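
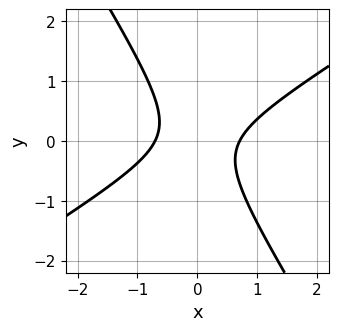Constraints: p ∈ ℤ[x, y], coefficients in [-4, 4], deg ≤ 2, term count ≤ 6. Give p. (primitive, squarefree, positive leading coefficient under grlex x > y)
1. Degree: no degree-1 curve has this shape, so deg p = 2.
2. Reading off the gridlines: it misses every integer gridline on the y-axis.
3. These observations pin down the coefficients.

2*x^2 - 2*x*y - 2*y^2 - 1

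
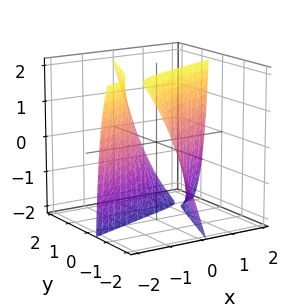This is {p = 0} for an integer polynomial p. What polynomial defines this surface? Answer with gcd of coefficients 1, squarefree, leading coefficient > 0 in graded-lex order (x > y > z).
x^2 - 3*x*y + y^2 - y*z - 1

(a) The picture has 2 separate pieces. They look like related sheets of one shape, so recover p as a whole.
(b) The degree is 2 — the shape is more complex than any degree-1 surface.
(c) Checking where it meets the axes: no z-intercept at any integer in the box; among the integer gridlines, it crosses the x-axis at x ∈ {-1, 1}; the y-axis gridline crossings are at y ∈ {-1, 1}.
(d) Putting this together gives p.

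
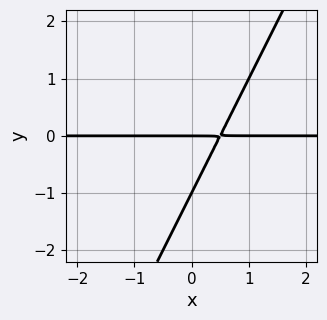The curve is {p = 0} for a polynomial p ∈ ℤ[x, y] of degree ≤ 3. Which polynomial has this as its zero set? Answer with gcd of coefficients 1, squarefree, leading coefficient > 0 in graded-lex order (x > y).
2*x*y - y^2 - y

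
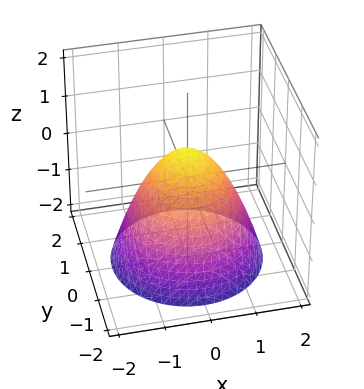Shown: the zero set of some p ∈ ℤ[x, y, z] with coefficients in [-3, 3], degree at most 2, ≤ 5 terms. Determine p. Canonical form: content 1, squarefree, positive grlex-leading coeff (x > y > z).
deg p = 2. No degree-1 surface has this shape.
By symmetry, the z-axis is an axis of rotation, so x and y enter only as x² + y².
Against the integer gridlines: a circular section at z = 0 has radius between 0 and 1.
Together with the visible shape, these determine p as stated.

3*x^2 + 3*y^2 + 3*z - 2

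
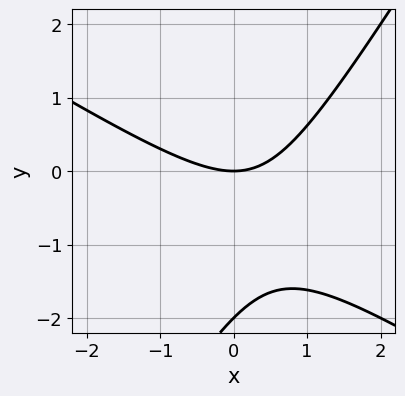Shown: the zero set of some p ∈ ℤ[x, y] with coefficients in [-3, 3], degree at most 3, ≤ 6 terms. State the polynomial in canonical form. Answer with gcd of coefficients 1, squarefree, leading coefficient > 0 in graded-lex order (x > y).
x^2 + x*y - y^2 - 2*y

1. The degree is 2 — no degree-1 curve has this shape.
2. From the axis intercepts and sections: among the integer gridlines, it crosses the y-axis at y ∈ {-2, 0}; it crosses the x-axis at the gridline x = 0.
3. The integer polynomial consistent with all of this is the stated p.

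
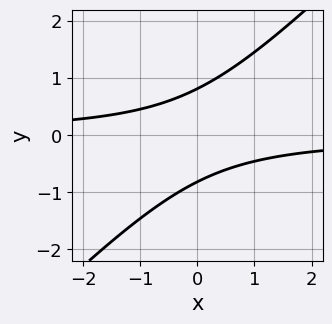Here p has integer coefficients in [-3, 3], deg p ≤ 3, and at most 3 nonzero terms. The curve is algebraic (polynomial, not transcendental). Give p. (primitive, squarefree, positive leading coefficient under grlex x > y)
First, deg p = 2. The shape is more complex than any degree-1 curve.
Then, against the integer gridlines: the curve avoids every integer x-axis point in the box.
Finally, the integer polynomial consistent with all of this is the stated p.

3*x*y - 3*y^2 + 2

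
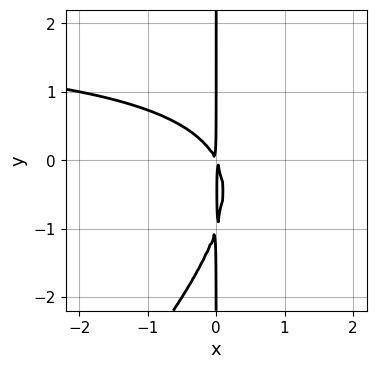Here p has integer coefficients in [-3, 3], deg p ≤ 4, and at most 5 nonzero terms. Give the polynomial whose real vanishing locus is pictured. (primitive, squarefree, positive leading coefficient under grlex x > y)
x^2*y - x*y^2 - 2*x^2 - x*y

(a) The degree is 3 — a generic line meets the curve in up to 3 points.
(b) Checking where it meets the axes: the visible y-axis segment lies entirely on the curve.
(c) Matching integer coefficients to the picture gives p.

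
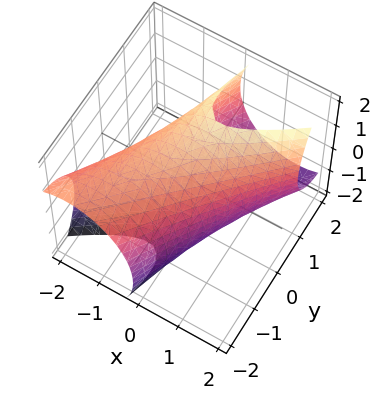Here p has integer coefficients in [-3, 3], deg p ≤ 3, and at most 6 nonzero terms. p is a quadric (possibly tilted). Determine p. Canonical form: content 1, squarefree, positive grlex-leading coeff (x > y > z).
2*x^2 - 3*x*y + y^2 - y*z + z^2 - 3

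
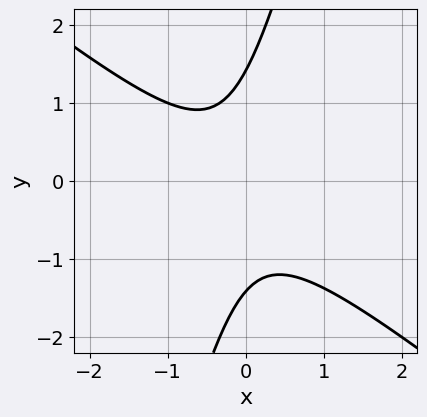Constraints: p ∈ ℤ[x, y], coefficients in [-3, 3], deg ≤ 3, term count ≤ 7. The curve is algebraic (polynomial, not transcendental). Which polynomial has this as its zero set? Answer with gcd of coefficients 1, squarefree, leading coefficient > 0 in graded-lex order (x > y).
Degree: the shape is more complex than any degree-1 curve, so deg p = 2.
Against the integer gridlines: the curve avoids every integer x-axis point in the box.
Putting this together gives p.

3*x^2 + 3*x*y - y^2 + x + 2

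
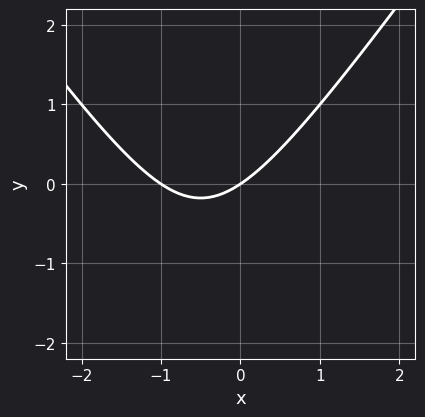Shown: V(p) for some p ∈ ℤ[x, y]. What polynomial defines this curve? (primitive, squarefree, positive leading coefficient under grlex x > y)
deg p = 2. The shape is more complex than any degree-1 curve.
From the visible intercepts: the x-axis gridline crossings are at x ∈ {-1, 0}; it crosses the y-axis at the gridline y = 0.
The integer polynomial consistent with all of this is the stated p.

2*x^2 - y^2 + 2*x - 3*y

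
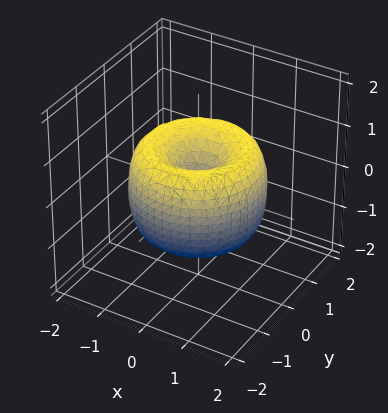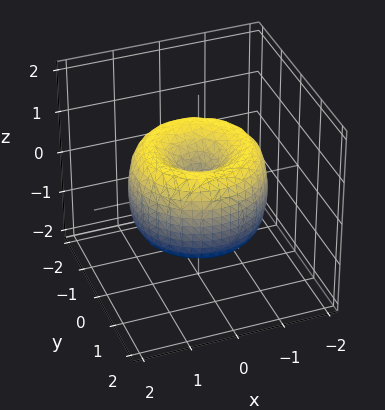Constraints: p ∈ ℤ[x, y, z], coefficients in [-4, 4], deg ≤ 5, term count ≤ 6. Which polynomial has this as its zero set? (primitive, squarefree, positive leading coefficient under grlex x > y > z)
1. The degree is 4 — the shape is more complex than any degree-3 surface.
2. Symmetries: every cross-section ⟂ z is a circle, so x, y appear only via x² + y².
3. From the visible intercepts: it crosses the z-axis at the gridline z = 0; it crosses the y-axis at the gridline y = 0.
4. Assembling these constraints gives the stated polynomial.

x^4 + 2*x^2*y^2 + y^4 - 2*x^2 - 2*y^2 + z^2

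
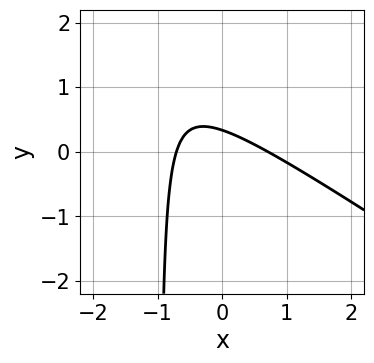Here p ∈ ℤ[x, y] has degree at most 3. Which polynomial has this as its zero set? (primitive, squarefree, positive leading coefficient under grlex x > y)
First, degree: no degree-1 curve has this shape, so deg p = 2.
Finally, the integer polynomial consistent with all of this is the stated p.

2*x^2 + 3*x*y + 3*y - 1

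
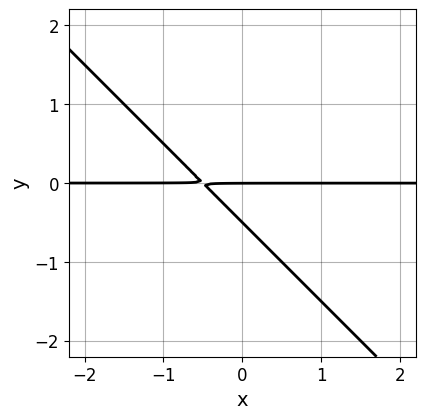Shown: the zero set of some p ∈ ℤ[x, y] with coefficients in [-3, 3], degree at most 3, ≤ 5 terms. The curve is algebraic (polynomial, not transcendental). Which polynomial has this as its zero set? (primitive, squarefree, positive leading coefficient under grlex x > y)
deg p = 2. The shape is more complex than any degree-1 curve.
Reading off the gridlines: it crosses the y-axis at the gridline y = 0; the visible x-axis segment lies entirely on the curve.
Putting this together gives p.

2*x*y + 2*y^2 + y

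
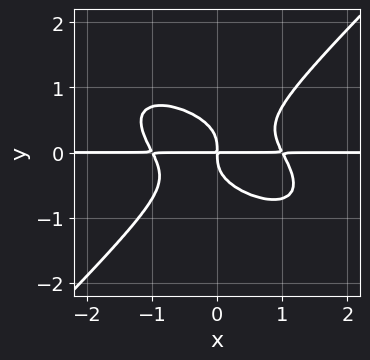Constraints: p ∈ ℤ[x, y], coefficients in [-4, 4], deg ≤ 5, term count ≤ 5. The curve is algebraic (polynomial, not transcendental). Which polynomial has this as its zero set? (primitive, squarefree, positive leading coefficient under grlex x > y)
x^3*y + x^2*y^2 - 2*y^4 - x*y

1. The degree is 4 — a generic line meets the curve in up to 4 points.
2. From the axis intercepts and sections: every point of the x-axis in the box is on the curve.
3. Assembling these constraints gives the stated polynomial.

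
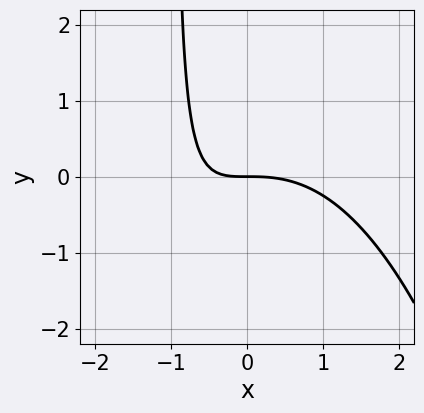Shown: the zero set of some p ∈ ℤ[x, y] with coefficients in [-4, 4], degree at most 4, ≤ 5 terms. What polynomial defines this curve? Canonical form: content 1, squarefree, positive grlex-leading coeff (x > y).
First, deg p = 3.
Then, against the integer gridlines: one x-axis crossing is at x = 0; it meets the y-axis at y = 0 (among the integer gridlines).
Finally, together with the visible shape, these determine p as stated.

x^3 + 2*x*y + 2*y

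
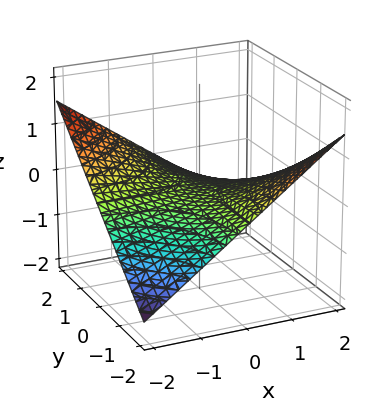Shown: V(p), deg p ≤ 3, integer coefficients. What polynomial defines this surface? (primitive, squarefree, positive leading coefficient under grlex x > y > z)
x*y + 3*z

(a) deg p = 2. A hyperbolic paraboloid; a quadric.
(b) Against the integer gridlines: every point of the y-axis in the box is on the surface; every point of the x-axis in the box is on the surface.
(c) Fitting integer coefficients to these (and the overall shape) gives p.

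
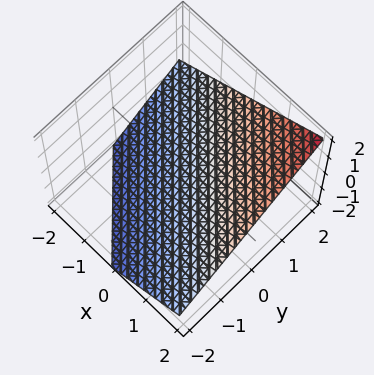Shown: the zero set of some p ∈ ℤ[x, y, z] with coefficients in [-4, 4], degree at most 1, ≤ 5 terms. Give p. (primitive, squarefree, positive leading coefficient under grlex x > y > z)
2*x + 2*y - 3*z - 2

First, the degree is 1 — the surface is flat (a plane).
Next, from the visible intercepts: one x-axis crossing is at x = 1; it crosses the y-axis at the gridline y = 1.
Finally, the integer polynomial consistent with all of this is the stated p.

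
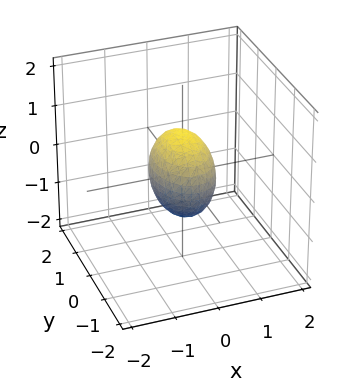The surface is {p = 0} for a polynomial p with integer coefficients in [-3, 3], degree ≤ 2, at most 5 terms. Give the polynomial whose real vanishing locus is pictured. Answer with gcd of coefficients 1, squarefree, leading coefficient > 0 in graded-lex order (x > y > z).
2*x^2 + y^2 + z^2 - 1

First, the degree is 2 — a closed, bounded, convex surface; a quadric.
Then, symmetries: mirror symmetry z ↦ −z ⇒ only even powers of z; the x ↦ −x reflection is a symmetry, so x appears only in even powers; mirror symmetry y ↦ −y ⇒ only even powers of y.
Then, from the axis intercepts and sections: the z-axis gridline crossings are at z ∈ {-1, 1}; the y-axis gridline crossings are at y ∈ {-1, 1}.
Finally, together with the visible shape, these determine p as stated.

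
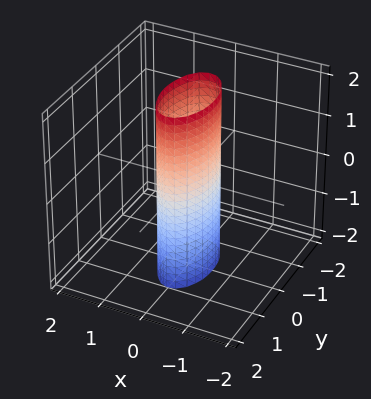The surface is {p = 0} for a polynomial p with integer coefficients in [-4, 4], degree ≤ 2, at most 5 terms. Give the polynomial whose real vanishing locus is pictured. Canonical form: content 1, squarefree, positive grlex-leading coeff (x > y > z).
1. The degree is 2 — a cylinder; a quadric.
2. Symmetries: the y ↦ −y reflection is a symmetry, so y appears only in even powers; mirror symmetry z ↦ −z ⇒ only even powers of z; mirror symmetry x ↦ −x ⇒ only even powers of x.
3. Observable constraints: the surface avoids every integer z-axis point in the box; the y-axis gridline crossings are at y ∈ {-1, 1}.
4. These observations pin down the coefficients.

3*x^2 + y^2 - 1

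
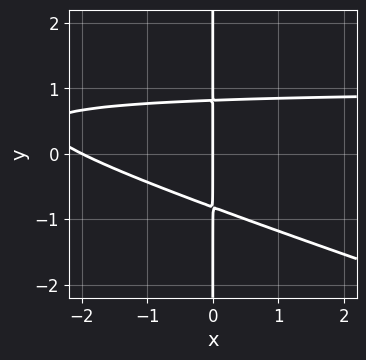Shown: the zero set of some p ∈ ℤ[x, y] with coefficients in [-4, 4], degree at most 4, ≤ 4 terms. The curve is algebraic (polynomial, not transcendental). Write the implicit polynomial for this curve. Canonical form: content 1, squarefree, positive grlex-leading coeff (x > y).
(a) Degree: a generic line meets the curve in up to 3 points, so deg p = 3.
(b) Checking where it meets the axes: the x-axis gridline crossings are at x ∈ {-2, 0}; the visible y-axis segment lies entirely on the curve.
(c) Putting this together gives p.

x^2*y + 3*x*y^2 - x^2 - 2*x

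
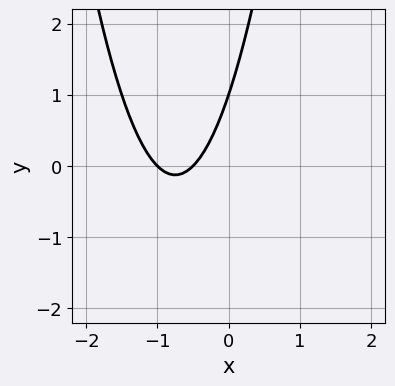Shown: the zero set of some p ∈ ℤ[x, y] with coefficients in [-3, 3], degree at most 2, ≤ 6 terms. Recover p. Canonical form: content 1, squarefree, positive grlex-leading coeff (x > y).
2*x^2 + 3*x - y + 1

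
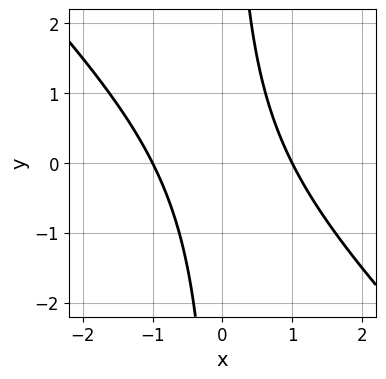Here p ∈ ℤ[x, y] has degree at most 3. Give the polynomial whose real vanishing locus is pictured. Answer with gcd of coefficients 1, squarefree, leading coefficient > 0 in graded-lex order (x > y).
First, deg p = 2. A generic line meets the curve in up to 2 points.
Next, against the integer gridlines: the curve avoids every integer y-axis point in the box; the x-axis gridline crossings are at x ∈ {-1, 1}.
Finally, matching integer coefficients to the picture gives p.

x^2 + x*y - 1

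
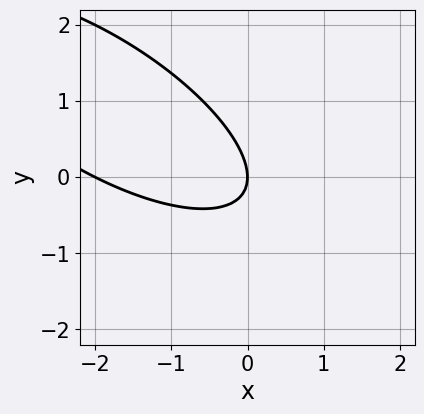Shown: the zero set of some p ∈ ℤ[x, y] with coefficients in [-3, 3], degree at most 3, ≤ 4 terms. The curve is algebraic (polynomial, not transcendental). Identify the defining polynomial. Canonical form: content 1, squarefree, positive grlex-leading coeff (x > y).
(a) The degree is 2 — a generic line meets the curve in up to 2 points.
(b) Observable constraints: among the integer gridlines, it crosses the x-axis at x ∈ {-2, 0}; one y-axis crossing is at y = 0.
(c) Solving for integer coefficients yields p as stated.

x^2 + 2*x*y + 2*y^2 + 2*x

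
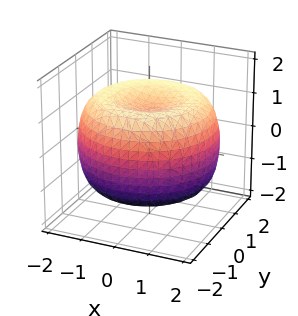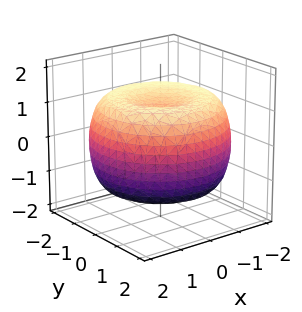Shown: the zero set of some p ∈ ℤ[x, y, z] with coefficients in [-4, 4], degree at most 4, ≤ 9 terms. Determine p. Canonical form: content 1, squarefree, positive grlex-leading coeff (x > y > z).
x^4 + 2*x^2*y^2 + y^4 - 3*x^2 - 3*y^2 + 3*z^2 - 3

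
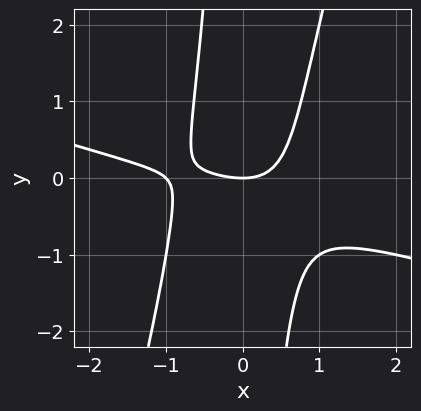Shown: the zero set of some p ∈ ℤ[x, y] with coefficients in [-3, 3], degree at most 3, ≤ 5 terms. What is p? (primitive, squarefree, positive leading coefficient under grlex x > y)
x^3 + 3*x^2*y - x*y^2 + x^2 - 2*y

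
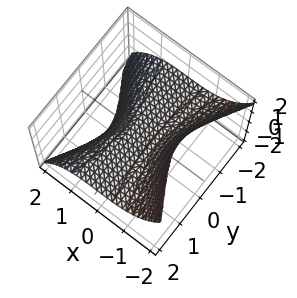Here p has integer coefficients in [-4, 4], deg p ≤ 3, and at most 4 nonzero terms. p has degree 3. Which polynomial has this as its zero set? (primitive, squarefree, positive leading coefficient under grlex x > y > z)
x^3 + y^2*z + z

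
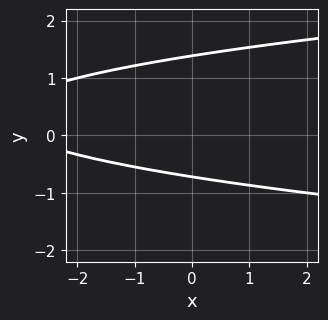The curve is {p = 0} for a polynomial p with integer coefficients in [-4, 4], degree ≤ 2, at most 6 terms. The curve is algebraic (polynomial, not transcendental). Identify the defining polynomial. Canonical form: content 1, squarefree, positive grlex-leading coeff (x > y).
3*y^2 - x - 2*y - 3

First, degree: a generic line meets the curve in up to 2 points, so deg p = 2.
Then, checking where it meets the axes: the curve avoids every integer x-axis point in the box.
Finally, the integer polynomial consistent with all of this is the stated p.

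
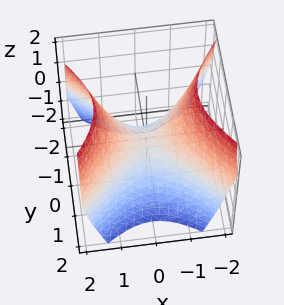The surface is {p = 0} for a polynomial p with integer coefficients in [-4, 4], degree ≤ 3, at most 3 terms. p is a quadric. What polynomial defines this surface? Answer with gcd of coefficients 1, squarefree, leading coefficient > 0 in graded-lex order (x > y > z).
x^2 - y^2 - z

1. The degree is 2 — a saddle surface; a quadric.
2. Symmetries: the x ↦ −x reflection is a symmetry, so x appears only in even powers; mirror symmetry y ↦ −y ⇒ only even powers of y.
3. Against the integer gridlines: one y-axis crossing is at y = 0; it meets the z-axis at z = 0 (among the integer gridlines).
4. The integer polynomial consistent with all of this is the stated p.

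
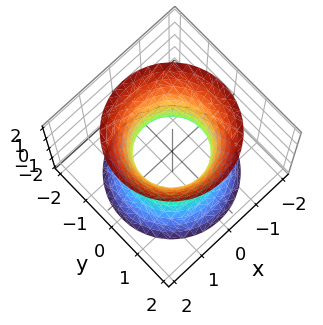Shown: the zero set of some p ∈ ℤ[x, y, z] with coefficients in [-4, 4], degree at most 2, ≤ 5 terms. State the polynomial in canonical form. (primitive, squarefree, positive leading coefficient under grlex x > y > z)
2*x^2 + 2*y^2 - z^2 - 2

First, the degree is 2 — an hourglass — one-sheet hyperboloid; a quadric.
Next, symmetries: rotational symmetry about the z-axis ⇒ p depends on x, y only through x² + y²; the z ↦ −z reflection is a symmetry, so z appears only in even powers.
Then, observable constraints: the surface avoids every integer z-axis point in the box; the x-axis gridline crossings are at x ∈ {-1, 1}; a circular section at z = 2 has radius between 1 and 2.
Finally, matching integer coefficients to the picture gives p. Check: (0, 1, 0) on the y-axis lies on the surface, and p(0, 1, 0) = 0. ✓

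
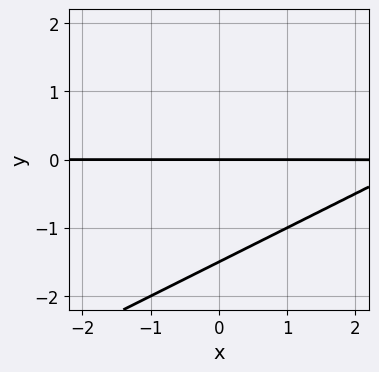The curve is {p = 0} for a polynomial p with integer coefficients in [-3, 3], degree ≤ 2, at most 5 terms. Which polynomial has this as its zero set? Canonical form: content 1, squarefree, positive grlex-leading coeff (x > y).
x*y - 2*y^2 - 3*y

1. The degree is 2 — a generic line meets the curve in up to 2 points.
2. Reading off the gridlines: one y-axis crossing is at y = 0; the visible x-axis segment lies entirely on the curve.
3. Assembling these constraints gives the stated polynomial.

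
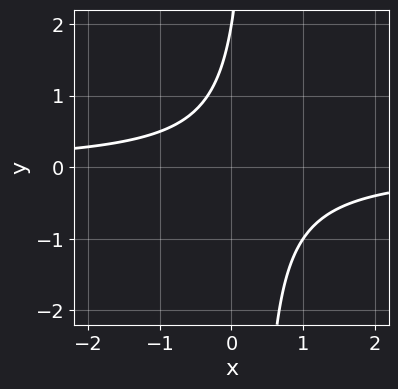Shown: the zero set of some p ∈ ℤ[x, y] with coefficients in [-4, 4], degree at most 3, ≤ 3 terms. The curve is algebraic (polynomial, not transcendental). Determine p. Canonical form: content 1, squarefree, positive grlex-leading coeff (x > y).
3*x*y - y + 2

(a) deg p = 2. No degree-1 curve has this shape.
(b) Against the integer gridlines: it crosses the y-axis at the gridline y = 2; it misses every integer gridline on the x-axis.
(c) Solving for integer coefficients yields p as stated.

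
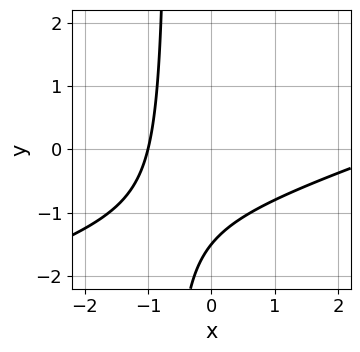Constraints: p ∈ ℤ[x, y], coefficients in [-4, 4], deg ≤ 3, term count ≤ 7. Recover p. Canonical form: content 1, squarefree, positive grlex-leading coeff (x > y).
Degree: the shape is more complex than any degree-1 curve, so deg p = 2.
From the axis intercepts and sections: it meets the x-axis at x = -1 (among the integer gridlines).
Putting this together gives p.

x^2 - 3*x*y - 2*x - 2*y - 3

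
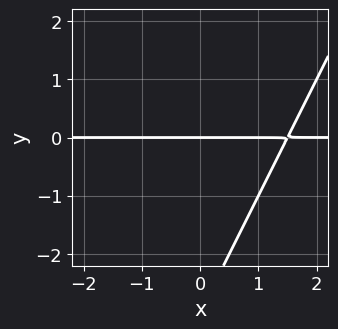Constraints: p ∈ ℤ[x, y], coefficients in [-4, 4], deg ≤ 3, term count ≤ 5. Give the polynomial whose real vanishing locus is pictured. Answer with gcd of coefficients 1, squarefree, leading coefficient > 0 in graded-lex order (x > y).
2*x*y - y^2 - 3*y

(a) The degree is 2 — the shape is more complex than any degree-1 curve.
(b) Against the integer gridlines: the visible x-axis segment lies entirely on the curve; one y-axis crossing is at y = 0.
(c) Assembling these constraints gives the stated polynomial.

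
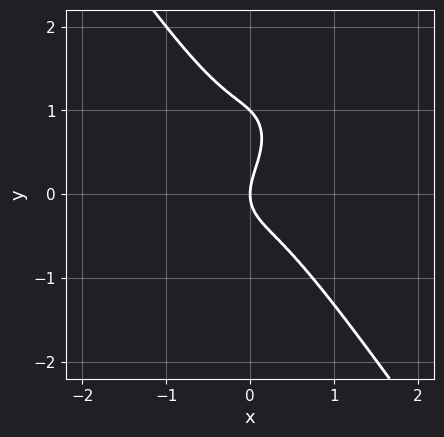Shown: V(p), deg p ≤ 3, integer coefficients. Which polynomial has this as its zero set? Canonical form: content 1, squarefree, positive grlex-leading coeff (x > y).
3*x^3 + y^3 - y^2 + x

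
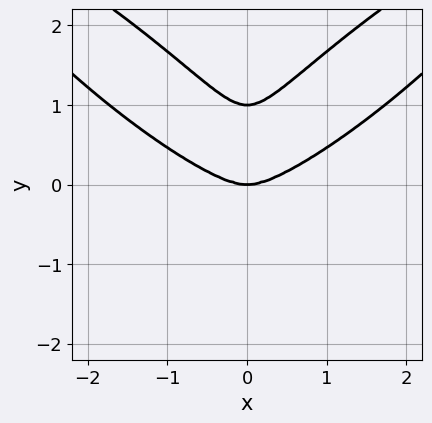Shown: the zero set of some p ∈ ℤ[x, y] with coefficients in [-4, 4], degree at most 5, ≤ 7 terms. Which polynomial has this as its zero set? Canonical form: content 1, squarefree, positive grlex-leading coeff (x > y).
x^4 - 2*x^2*y^2 + 2*y^4 - x^2*y - 2*y^3

First, deg p = 4. No degree-3 curve has this shape.
Then, symmetries: the x ↦ −x reflection is a symmetry, so x appears only in even powers.
Next, observable constraints: among the integer gridlines, it crosses the y-axis at y ∈ {0, 1}; it meets the x-axis at x = 0 (among the integer gridlines).
Finally, assembling these constraints gives the stated polynomial.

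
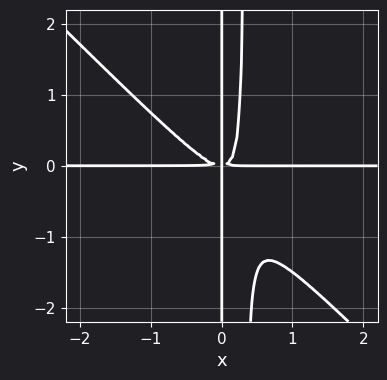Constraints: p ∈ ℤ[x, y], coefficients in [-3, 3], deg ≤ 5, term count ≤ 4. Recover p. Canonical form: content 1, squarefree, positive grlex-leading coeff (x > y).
Degree: a generic line meets the curve in up to 4 points, so deg p = 4.
Checking where it meets the axes: every point of the x-axis in the box is on the curve; every point of the y-axis in the box is on the curve.
Putting this together gives p.

3*x^3*y + 3*x^2*y^2 - x*y^2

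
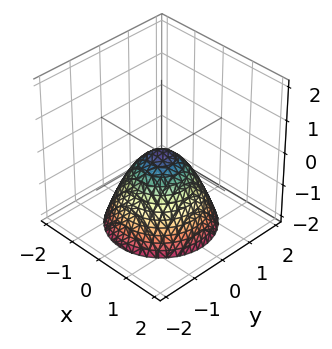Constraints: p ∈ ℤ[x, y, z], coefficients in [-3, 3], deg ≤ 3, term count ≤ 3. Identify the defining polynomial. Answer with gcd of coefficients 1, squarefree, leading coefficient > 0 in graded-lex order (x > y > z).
x^2 + y^2 + z

1. Degree: a single bowl opening along one axis; a quadric, so deg p = 2.
2. By symmetry, the z-axis is an axis of rotation, so x and y enter only as x² + y².
3. Reading off the gridlines: it crosses the x-axis at the gridline x = 0; one z-axis crossing is at z = 0.
4. The integer polynomial consistent with all of this is the stated p.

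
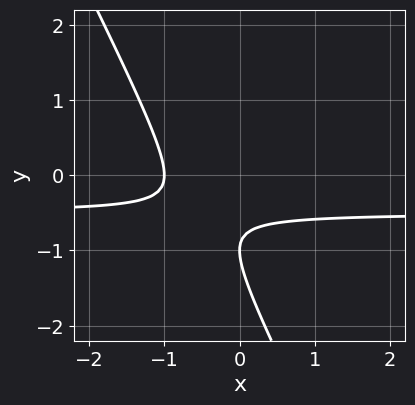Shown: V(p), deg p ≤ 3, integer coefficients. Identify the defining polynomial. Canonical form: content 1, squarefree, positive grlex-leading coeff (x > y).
2*x*y + y^2 + x + 2*y + 1

The degree is 2 — a generic line meets the curve in up to 2 points.
Reading off the gridlines: it meets the x-axis at x = -1 (among the integer gridlines); it meets the y-axis at y = -1 (among the integer gridlines).
Matching integer coefficients to the picture gives p.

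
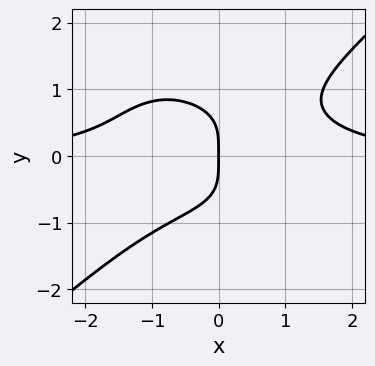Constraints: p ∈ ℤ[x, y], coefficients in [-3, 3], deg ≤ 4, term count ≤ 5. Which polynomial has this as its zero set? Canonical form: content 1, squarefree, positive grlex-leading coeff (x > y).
1. deg p = 4. A generic line meets the curve in up to 4 points.
2. Checking where it meets the axes: it crosses the x-axis at the gridline x = 0; it meets the y-axis at y = 0 (among the integer gridlines).
3. Fitting integer coefficients to these (and the overall shape) gives p.

2*x^3*y - 3*y^4 - 3*x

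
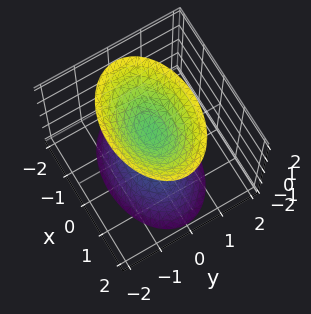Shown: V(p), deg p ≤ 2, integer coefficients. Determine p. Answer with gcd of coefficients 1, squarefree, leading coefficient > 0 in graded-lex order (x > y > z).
x^2 + 2*y^2 - z^2 + 1

First, the picture has 2 separate pieces. Treating them together as one polynomial.
Next, deg p = 2. Two sheets facing apart; a quadric.
Then, symmetries: it's symmetric under z → −z, forcing even powers of z; it's symmetric under y → −y, forcing even powers of y; the x ↦ −x reflection is a symmetry, so x appears only in even powers.
Next, reading off the gridlines: among the integer gridlines, it crosses the z-axis at z ∈ {-1, 1}; no y-intercept at any integer in the box; the surface avoids every integer x-axis point in the box.
Finally, the integer polynomial consistent with all of this is the stated p.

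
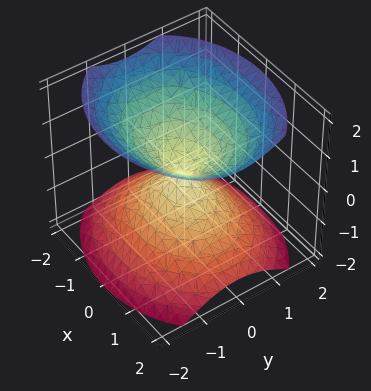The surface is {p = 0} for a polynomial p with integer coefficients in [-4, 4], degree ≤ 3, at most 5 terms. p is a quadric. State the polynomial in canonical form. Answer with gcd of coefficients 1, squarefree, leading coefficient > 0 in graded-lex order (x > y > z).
The picture has 2 separate pieces. They look like related sheets of one shape, so recover p as a whole.
The degree is 2 — a double cone through the origin; a quadric.
Symmetries: it's symmetric under y → −y, forcing even powers of y; mirror symmetry x ↦ −x ⇒ only even powers of x; the z ↦ −z reflection is a symmetry, so z appears only in even powers.
Observable constraints: one x-axis crossing is at x = 0; it crosses the y-axis at the gridline y = 0; one z-axis crossing is at z = 0.
Matching integer coefficients to the picture gives p.

2*x^2 + 3*y^2 - 3*z^2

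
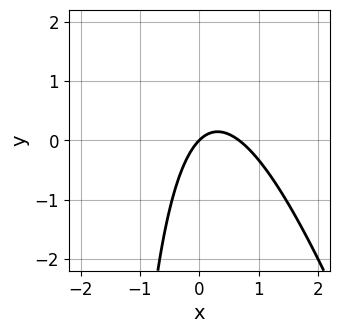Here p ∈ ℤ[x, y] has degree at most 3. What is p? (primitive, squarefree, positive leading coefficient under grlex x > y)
First, deg p = 2. No degree-1 curve has this shape.
Then, from the visible intercepts: it crosses the x-axis at the gridline x = 0; it meets the y-axis at y = 0 (among the integer gridlines).
Finally, putting this together gives p.

3*x^2 + x*y - 2*x + 2*y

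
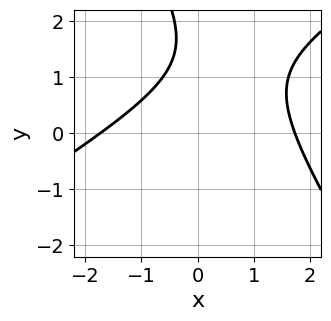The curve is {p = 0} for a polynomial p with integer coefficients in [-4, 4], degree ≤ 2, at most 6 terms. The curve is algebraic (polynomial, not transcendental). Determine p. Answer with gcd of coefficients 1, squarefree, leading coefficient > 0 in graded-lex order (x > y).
x^2 - x*y - y^2 + 3*y - 3

1. The degree is 2 — no degree-1 curve has this shape.
2. From the visible intercepts: it misses every integer gridline on the y-axis.
3. Assembling these constraints gives the stated polynomial.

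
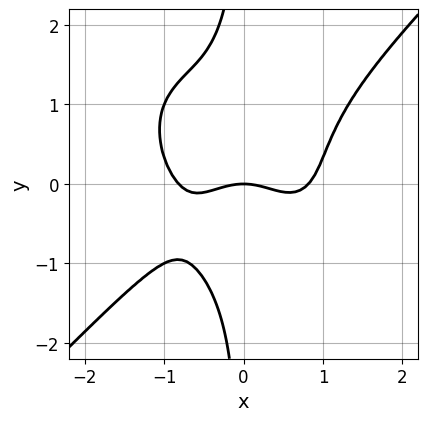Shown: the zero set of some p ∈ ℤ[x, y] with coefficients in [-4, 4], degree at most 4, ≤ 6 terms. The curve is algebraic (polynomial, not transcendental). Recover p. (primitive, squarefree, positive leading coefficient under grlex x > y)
3*x^4 - 3*x*y^3 + x*y^2 - 2*x^2 - 3*y

1. deg p = 4.
2. From the visible intercepts: it meets the x-axis at x = 0 (among the integer gridlines); one y-axis crossing is at y = 0.
3. Together with the visible shape, these determine p as stated.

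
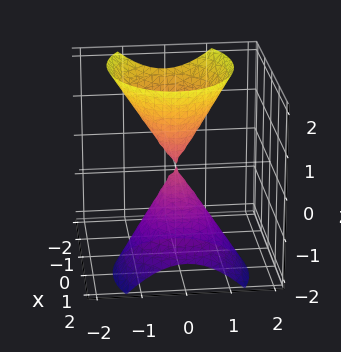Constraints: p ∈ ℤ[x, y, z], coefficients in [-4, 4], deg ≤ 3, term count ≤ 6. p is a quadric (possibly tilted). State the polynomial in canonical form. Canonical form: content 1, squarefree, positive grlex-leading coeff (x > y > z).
First, I count 2 distinct pieces. Treating them together as one polynomial.
Then, deg p = 2. A generic line meets the surface in up to 2 points.
Then, reading off the gridlines: it crosses the z-axis at the gridline z = 0; one x-axis crossing is at x = 0.
Finally, solving for integer coefficients yields p as stated.

2*x^2 + 2*x*z + 3*y^2 - z^2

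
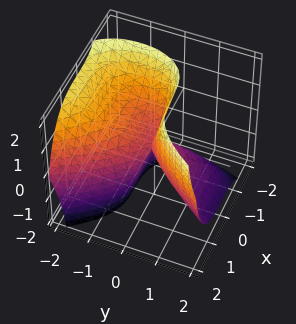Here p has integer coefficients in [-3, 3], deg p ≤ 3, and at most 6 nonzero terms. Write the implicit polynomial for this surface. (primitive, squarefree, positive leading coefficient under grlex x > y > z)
2*x^3 - 3*y^2 - 3*y*z + z^2

(a) The degree is 3 — a generic line meets the surface in up to 3 points.
(b) Reading off the gridlines: one x-axis crossing is at x = 0; one z-axis crossing is at z = 0.
(c) The integer polynomial consistent with all of this is the stated p.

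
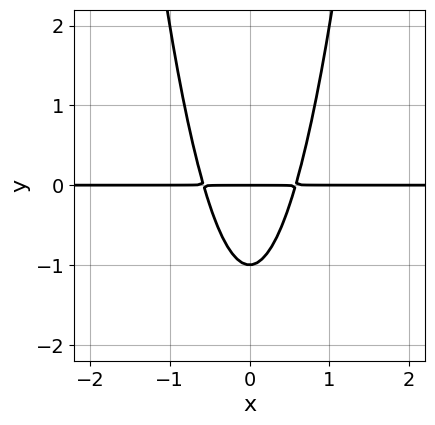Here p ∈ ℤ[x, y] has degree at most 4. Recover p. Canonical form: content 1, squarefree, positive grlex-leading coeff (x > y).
3*x^2*y - y^2 - y

(a) The degree is 3 — the shape is more complex than any degree-2 curve.
(b) Symmetries: it's symmetric under x → −x, forcing even powers of x.
(c) Reading off the gridlines: among the integer gridlines, it crosses the y-axis at y ∈ {-1, 0}; every point of the x-axis in the box is on the curve.
(d) These observations pin down the coefficients.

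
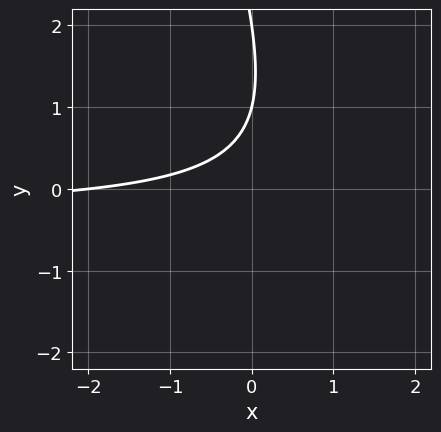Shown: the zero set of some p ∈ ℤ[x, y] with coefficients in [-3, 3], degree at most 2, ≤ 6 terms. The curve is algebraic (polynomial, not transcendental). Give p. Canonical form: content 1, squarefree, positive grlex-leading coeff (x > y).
First, deg p = 2. No degree-1 curve has this shape.
Next, against the integer gridlines: it crosses the x-axis at the gridline x = -2; among the integer gridlines, it crosses the y-axis at y ∈ {1, 2}.
Finally, matching integer coefficients to the picture gives p.

3*x*y + y^2 + x - 3*y + 2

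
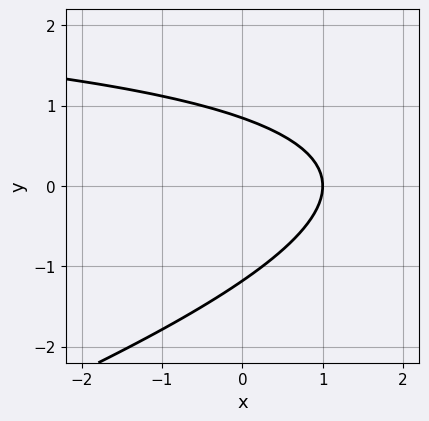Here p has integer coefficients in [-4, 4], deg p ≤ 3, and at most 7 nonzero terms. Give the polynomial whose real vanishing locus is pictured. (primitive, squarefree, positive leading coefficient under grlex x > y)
1. deg p = 2. The shape is more complex than any degree-1 curve.
2. Observable constraints: it meets the x-axis at x = 1 (among the integer gridlines).
3. Putting this together gives p.

x*y - 3*y^2 - 3*x - y + 3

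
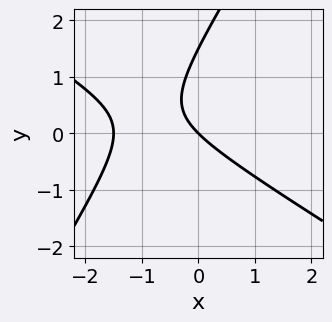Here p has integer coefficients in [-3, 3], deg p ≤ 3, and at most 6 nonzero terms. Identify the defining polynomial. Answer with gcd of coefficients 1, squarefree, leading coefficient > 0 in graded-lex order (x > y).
2*x^2 + 2*x*y - 2*y^2 + 3*x + 3*y

Degree: a generic line meets the curve in up to 2 points, so deg p = 2.
From the axis intercepts and sections: it meets the x-axis at x = 0 (among the integer gridlines); it meets the y-axis at y = 0 (among the integer gridlines).
The integer polynomial consistent with all of this is the stated p.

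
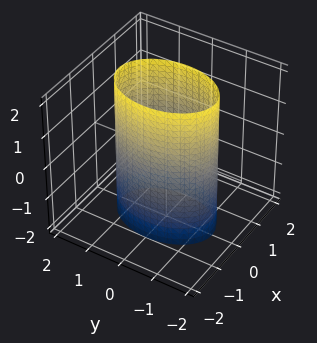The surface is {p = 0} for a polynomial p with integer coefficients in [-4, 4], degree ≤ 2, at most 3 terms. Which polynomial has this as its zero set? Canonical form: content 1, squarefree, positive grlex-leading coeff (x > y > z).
1. deg p = 2. A cylinder; a quadric.
2. Symmetries: the y ↦ −y reflection is a symmetry, so y appears only in even powers; mirror symmetry z ↦ −z ⇒ only even powers of z; mirror symmetry x ↦ −x ⇒ only even powers of x.
3. Against the integer gridlines: the surface avoids every integer z-axis point in the box; the x-axis gridline crossings are at x ∈ {-1, 1}.
4. Assembling these constraints gives the stated polynomial.

2*x^2 + y^2 - 2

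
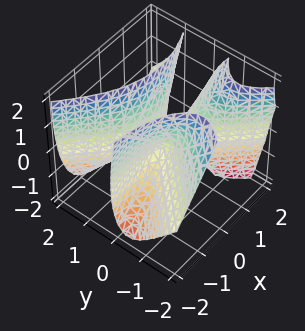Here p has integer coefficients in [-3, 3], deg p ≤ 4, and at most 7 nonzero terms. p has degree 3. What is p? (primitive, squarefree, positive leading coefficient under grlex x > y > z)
3*x^2*y - 2*x*y*z - 3*y^3 - 3*y^2*z + z^2

First, I count 3 distinct pieces.
Then, deg p = 3.
Then, observable constraints: every point of the x-axis in the box is on the surface; it crosses the y-axis at the gridline y = 0.
Finally, assembling these constraints gives the stated polynomial.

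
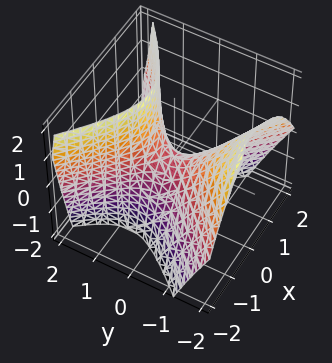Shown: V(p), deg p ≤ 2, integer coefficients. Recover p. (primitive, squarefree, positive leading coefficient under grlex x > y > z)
3*x^2 - 3*y^2 - 2*y*z + 2*z

The degree is 2 — the shape is more complex than any degree-1 surface.
Reading off the gridlines: it meets the z-axis at z = 0 (among the integer gridlines); one y-axis crossing is at y = 0; it meets the x-axis at x = 0 (among the integer gridlines).
The integer polynomial consistent with all of this is the stated p.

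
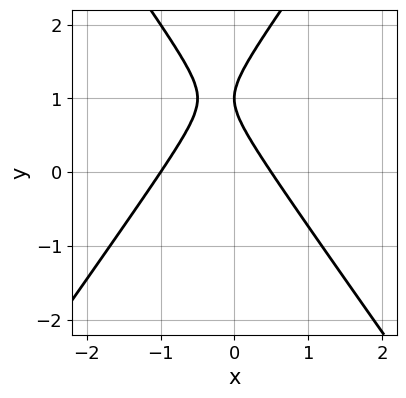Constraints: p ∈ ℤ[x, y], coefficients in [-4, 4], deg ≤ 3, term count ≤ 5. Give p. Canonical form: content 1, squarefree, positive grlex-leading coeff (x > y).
First, degree: a generic line meets the curve in up to 2 points, so deg p = 2.
Then, reading off the gridlines: it meets the y-axis at y = 1 (among the integer gridlines); one x-axis crossing is at x = -1.
Finally, these observations pin down the coefficients.

2*x^2 - y^2 + x + 2*y - 1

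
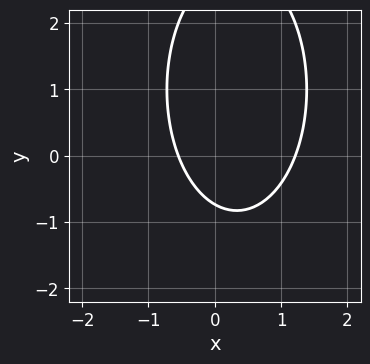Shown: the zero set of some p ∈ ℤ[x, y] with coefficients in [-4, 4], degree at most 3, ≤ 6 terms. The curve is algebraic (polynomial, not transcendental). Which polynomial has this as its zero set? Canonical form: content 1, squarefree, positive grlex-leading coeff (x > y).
(a) Degree: a generic line meets the curve in up to 2 points, so deg p = 2.
(b) Solving for integer coefficients yields p as stated.

3*x^2 + y^2 - 2*x - 2*y - 2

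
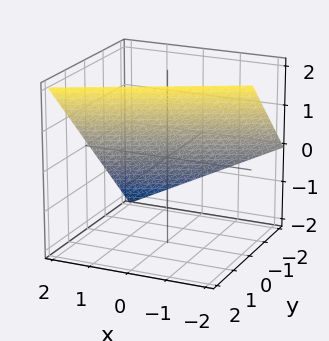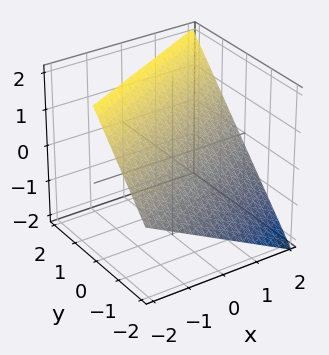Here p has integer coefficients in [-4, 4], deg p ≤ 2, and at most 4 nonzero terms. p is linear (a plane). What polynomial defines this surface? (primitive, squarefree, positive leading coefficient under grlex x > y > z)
deg p = 1.
From the axis intercepts and sections: it meets the z-axis at z = 1 (among the integer gridlines); it crosses the x-axis at the gridline x = 2.
Solving for integer coefficients yields p as stated.

x - 2*y + 2*z - 2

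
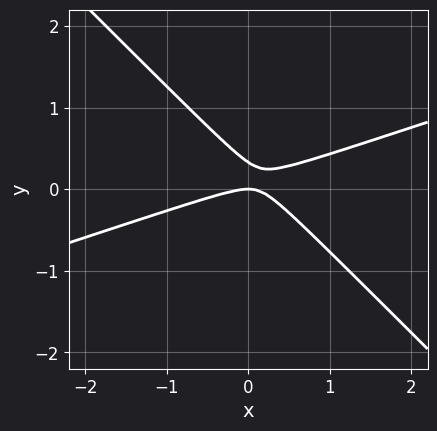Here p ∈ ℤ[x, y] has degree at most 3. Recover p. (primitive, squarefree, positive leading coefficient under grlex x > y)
x^2 - 2*x*y - 3*y^2 + y

First, the degree is 2 — the shape is more complex than any degree-1 curve.
Then, reading off the gridlines: one y-axis crossing is at y = 0; one x-axis crossing is at x = 0.
Finally, putting this together gives p.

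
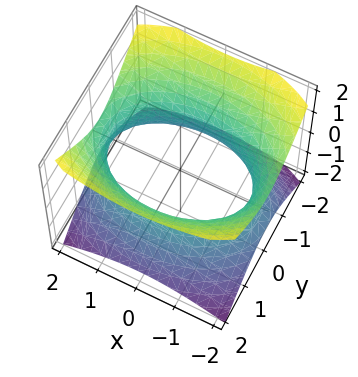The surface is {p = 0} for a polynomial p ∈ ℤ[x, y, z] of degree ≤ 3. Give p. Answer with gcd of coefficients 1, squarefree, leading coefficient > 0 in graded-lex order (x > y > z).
(a) Degree: an hourglass — one-sheet hyperboloid; a quadric, so deg p = 2.
(b) Symmetries: mirror symmetry x ↦ −x ⇒ only even powers of x; the z ↦ −z reflection is a symmetry, so z appears only in even powers; mirror symmetry y ↦ −y ⇒ only even powers of y.
(c) Checking where it meets the axes: it misses every integer gridline on the z-axis.
(d) Assembling these constraints gives the stated polynomial.

x^2 + 2*y^2 - 2*z^2 - 3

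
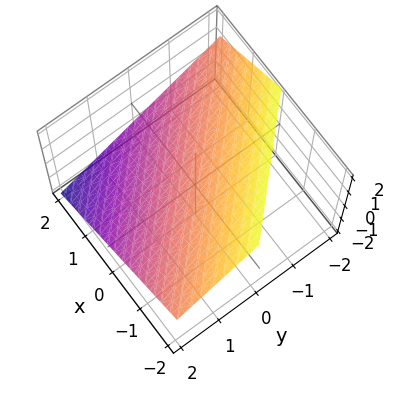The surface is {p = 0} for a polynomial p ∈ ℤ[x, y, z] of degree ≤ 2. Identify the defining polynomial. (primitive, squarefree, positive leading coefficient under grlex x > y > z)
2*x + 2*y + 3*z - 2

(a) The degree is 1 — the surface is flat (a plane).
(b) Reading off the gridlines: one x-axis crossing is at x = 1; it meets the y-axis at y = 1 (among the integer gridlines).
(c) Putting this together gives p.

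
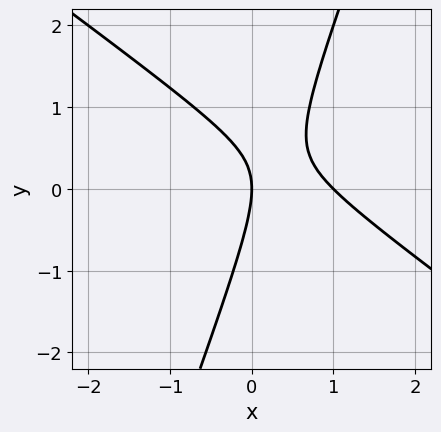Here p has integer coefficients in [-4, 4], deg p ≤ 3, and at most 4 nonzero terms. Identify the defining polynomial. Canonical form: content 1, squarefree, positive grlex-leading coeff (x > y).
2*x^2 + 2*x*y - y^2 - 2*x

Degree: the shape is more complex than any degree-1 curve, so deg p = 2.
From the axis intercepts and sections: among the integer gridlines, it crosses the x-axis at x ∈ {0, 1}; one y-axis crossing is at y = 0.
Fitting integer coefficients to these (and the overall shape) gives p.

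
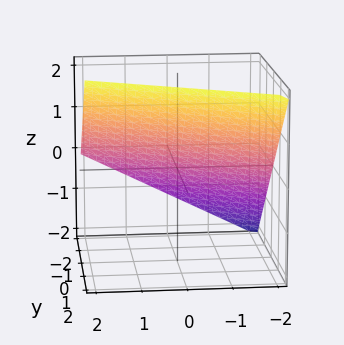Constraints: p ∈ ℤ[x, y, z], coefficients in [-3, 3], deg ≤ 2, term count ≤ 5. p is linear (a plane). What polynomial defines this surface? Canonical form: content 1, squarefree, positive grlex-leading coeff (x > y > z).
x + 2*y - 2*z + 2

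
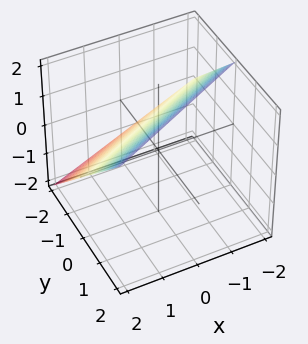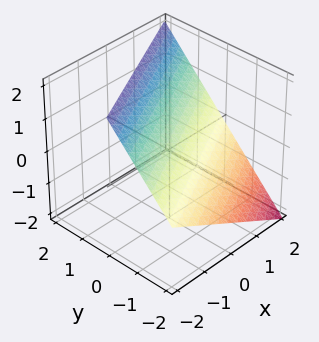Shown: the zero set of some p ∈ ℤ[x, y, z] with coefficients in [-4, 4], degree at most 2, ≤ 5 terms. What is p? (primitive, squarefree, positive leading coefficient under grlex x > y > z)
(a) Degree: every cross-section is a straight line — this is a plane, so deg p = 1.
(b) From the visible intercepts: it meets the x-axis at x = 2 (among the integer gridlines); it meets the y-axis at y = -1 (among the integer gridlines).
(c) Together with the visible shape, these determine p as stated. Check: (0, 0, 1) on the z-axis lies on the surface, and p(0, 0, 1) = 0. ✓

x - 2*y + 2*z - 2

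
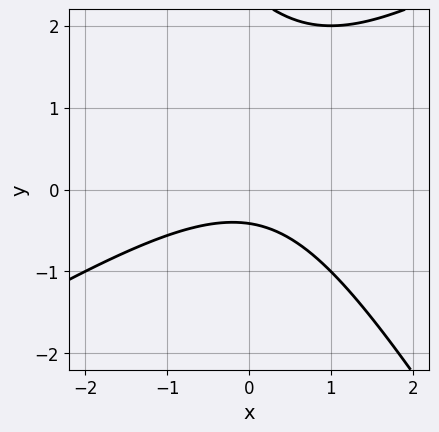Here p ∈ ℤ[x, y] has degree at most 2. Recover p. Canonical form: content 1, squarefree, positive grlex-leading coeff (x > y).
x^2 - x*y - y^2 + 2*y + 1

deg p = 2.
Reading off the gridlines: no x-intercept at any integer in the box.
Fitting integer coefficients to these (and the overall shape) gives p.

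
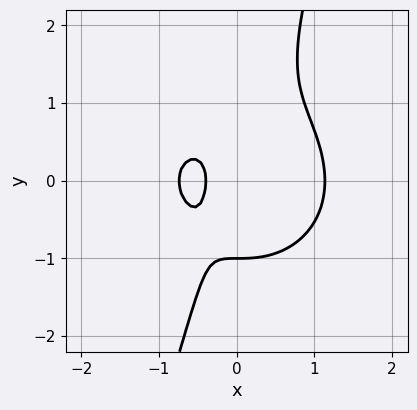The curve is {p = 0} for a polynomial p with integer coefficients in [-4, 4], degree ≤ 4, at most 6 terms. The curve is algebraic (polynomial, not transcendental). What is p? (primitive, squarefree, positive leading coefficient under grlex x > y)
(a) Degree: no degree-2 curve has this shape, so deg p = 3.
(b) From the visible intercepts: one y-axis crossing is at y = -1.
(c) The integer polynomial consistent with all of this is the stated p.

3*x^3 + 3*x*y^2 - y^3 - 3*x - 1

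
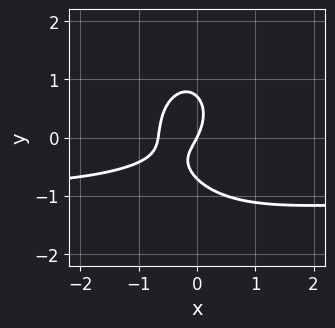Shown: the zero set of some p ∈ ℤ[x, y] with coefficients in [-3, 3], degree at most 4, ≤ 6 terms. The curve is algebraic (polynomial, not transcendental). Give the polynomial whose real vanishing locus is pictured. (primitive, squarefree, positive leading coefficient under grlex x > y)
3*x^2*y + 2*y^3 + 3*x^2 + 2*x - y

1. Degree: a generic line meets the curve in up to 3 points, so deg p = 3.
2. Observable constraints: it meets the y-axis at y = 0 (among the integer gridlines); it meets the x-axis at x = 0 (among the integer gridlines).
3. Assembling these constraints gives the stated polynomial.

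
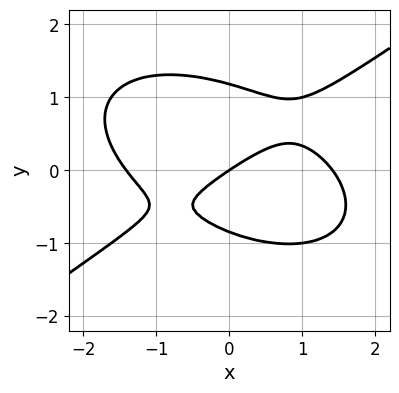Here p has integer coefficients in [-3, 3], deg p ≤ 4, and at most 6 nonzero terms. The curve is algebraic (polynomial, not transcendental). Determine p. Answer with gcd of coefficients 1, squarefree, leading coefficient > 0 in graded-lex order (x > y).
x^3 - 3*y^3 + y^2 - 2*x + 3*y

(a) deg p = 3. The shape is more complex than any degree-2 curve.
(b) Checking where it meets the axes: one x-axis crossing is at x = 0; it meets the y-axis at y = 0 (among the integer gridlines).
(c) These observations pin down the coefficients.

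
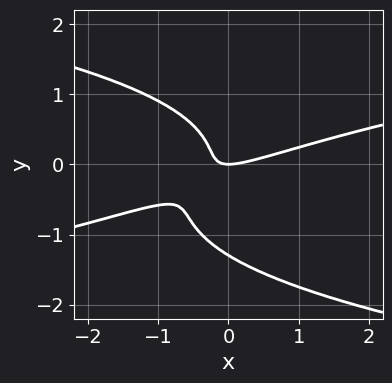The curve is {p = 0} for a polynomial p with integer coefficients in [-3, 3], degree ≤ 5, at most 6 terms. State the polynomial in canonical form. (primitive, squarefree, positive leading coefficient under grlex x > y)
2*y^4 + 2*y^3 - x^2 + 3*x*y + y

(a) Degree: a generic line meets the curve in up to 4 points, so deg p = 4.
(b) From the visible intercepts: it meets the x-axis at x = 0 (among the integer gridlines); it meets the y-axis at y = 0 (among the integer gridlines).
(c) Matching integer coefficients to the picture gives p.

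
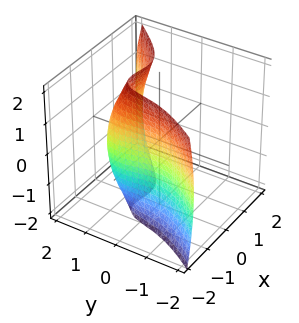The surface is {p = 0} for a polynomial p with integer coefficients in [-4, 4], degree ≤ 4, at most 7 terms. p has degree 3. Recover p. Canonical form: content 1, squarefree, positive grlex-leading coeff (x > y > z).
3*x^3 - 2*y^3 - y*z^2 - 2*x*y + 3

(a) The degree is 3 — a generic line meets the surface in up to 3 points.
(b) From the visible intercepts: it crosses the x-axis at the gridline x = -1; the surface avoids every integer z-axis point in the box.
(c) Assembling these constraints gives the stated polynomial.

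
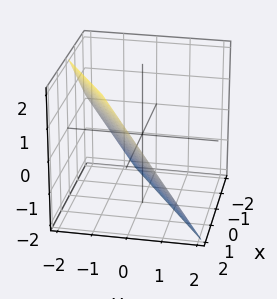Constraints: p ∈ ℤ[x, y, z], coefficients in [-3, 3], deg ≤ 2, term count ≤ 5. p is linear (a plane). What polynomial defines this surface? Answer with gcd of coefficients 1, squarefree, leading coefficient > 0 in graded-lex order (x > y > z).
2*x - 3*y - 2*z - 2

1. The degree is 1 — every cross-section is a straight line — this is a plane.
2. From the axis intercepts and sections: it crosses the x-axis at the gridline x = 1; it meets the z-axis at z = -1 (among the integer gridlines).
3. Fitting integer coefficients to these (and the overall shape) gives p.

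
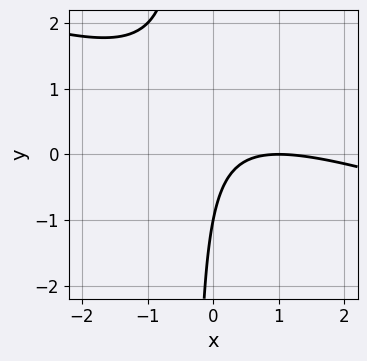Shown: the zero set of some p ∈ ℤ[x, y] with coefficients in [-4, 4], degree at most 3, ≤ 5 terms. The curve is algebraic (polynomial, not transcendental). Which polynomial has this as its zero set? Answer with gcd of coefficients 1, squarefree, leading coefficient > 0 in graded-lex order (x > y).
x^2 + 3*x*y - 2*x + y + 1

The degree is 2 — a generic line meets the curve in up to 2 points.
Reading off the gridlines: it crosses the x-axis at the gridline x = 1; one y-axis crossing is at y = -1.
Matching integer coefficients to the picture gives p.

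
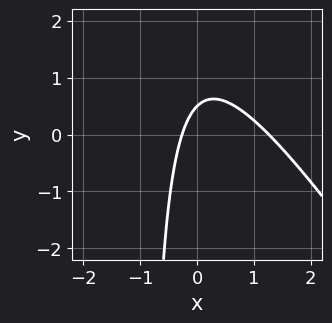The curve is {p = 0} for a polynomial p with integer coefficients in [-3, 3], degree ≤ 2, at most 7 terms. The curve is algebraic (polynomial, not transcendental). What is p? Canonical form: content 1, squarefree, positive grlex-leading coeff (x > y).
3*x^2 + 2*x*y - 3*x + 2*y - 1

First, degree: a generic line meets the curve in up to 2 points, so deg p = 2.
Finally, solving for integer coefficients yields p as stated.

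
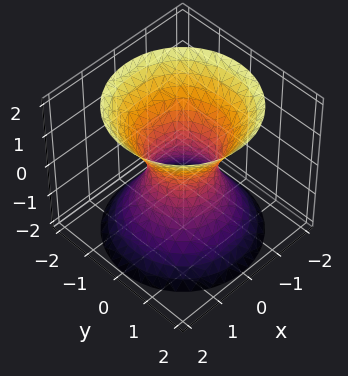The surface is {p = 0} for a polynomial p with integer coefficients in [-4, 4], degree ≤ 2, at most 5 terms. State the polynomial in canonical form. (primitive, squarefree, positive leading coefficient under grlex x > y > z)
First, the degree is 2 — one connected sheet with a waist; a quadric.
Next, symmetries: it's symmetric under z → −z, forcing even powers of z; the z-axis is an axis of rotation, so x and y enter only as x² + y².
Next, from the axis intercepts and sections: a circular section at z = 2 has radius between 1 and 2; it misses every integer gridline on the z-axis.
Finally, these observations pin down the coefficients.

3*x^2 + 3*y^2 - 2*z^2 - 2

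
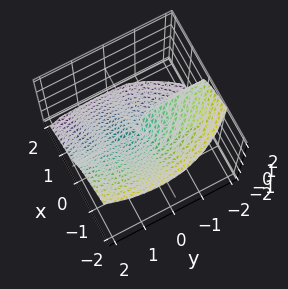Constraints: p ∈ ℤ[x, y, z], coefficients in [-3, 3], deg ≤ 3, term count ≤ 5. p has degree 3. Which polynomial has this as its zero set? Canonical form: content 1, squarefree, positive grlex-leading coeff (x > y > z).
First, degree: the shape is more complex than any degree-2 surface, so deg p = 3.
Then, from the visible intercepts: one z-axis crossing is at z = 0; the visible y-axis segment lies entirely on the surface; it meets the x-axis at x = 0 (among the integer gridlines).
Finally, matching integer coefficients to the picture gives p.

3*x^3 + 2*x*y^2 - x*z^2 + 2*z^3 + 2*y*z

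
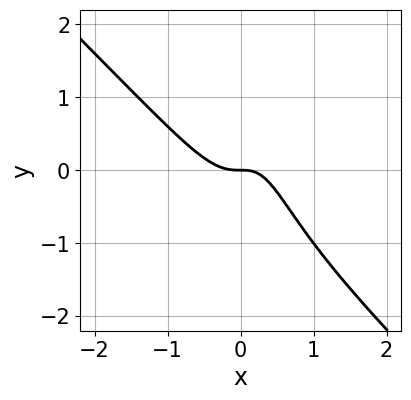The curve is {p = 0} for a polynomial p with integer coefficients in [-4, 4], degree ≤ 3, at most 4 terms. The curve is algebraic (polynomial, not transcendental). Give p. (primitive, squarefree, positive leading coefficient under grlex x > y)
3*x^3 + 3*x^2*y - x*y + y

(a) deg p = 3.
(b) Checking where it meets the axes: it meets the x-axis at x = 0 (among the integer gridlines); one y-axis crossing is at y = 0.
(c) Together with the visible shape, these determine p as stated.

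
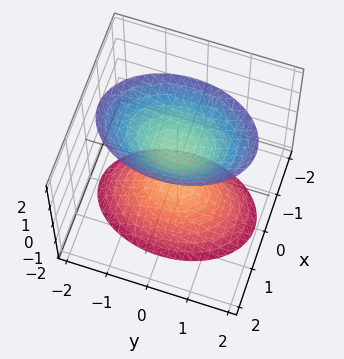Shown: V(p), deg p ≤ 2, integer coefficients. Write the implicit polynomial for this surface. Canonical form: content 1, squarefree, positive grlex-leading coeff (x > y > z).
1. The picture has 2 separate pieces. They look like related sheets of one shape, so recover p as a whole.
2. Degree: two sheets facing apart; a quadric, so deg p = 2.
3. Symmetries: mirror symmetry x ↦ −x ⇒ only even powers of x; mirror symmetry y ↦ −y ⇒ only even powers of y; mirror symmetry z ↦ −z ⇒ only even powers of z.
4. From the visible intercepts: no y-intercept at any integer in the box; no x-intercept at any integer in the box; the z-axis gridline crossings are at z ∈ {-1, 1}.
5. The integer polynomial consistent with all of this is the stated p.

2*x^2 + y^2 - z^2 + 1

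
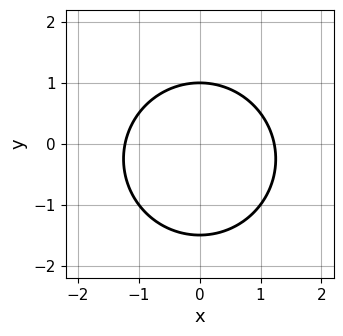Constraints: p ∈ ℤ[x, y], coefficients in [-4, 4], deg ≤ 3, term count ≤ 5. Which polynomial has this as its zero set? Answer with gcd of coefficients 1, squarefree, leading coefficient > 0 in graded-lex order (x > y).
First, the degree is 2 — no degree-1 curve has this shape.
Next, symmetries: it's symmetric under x → −x, forcing even powers of x.
Then, from the visible intercepts: it crosses the y-axis at the gridline y = 1.
Finally, putting this together gives p.

2*x^2 + 2*y^2 + y - 3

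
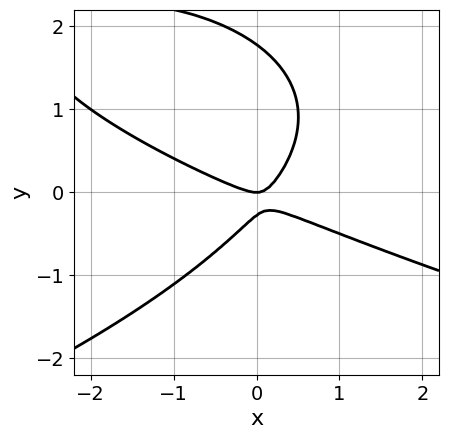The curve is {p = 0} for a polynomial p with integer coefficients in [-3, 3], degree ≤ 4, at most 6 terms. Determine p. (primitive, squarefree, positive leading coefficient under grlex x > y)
The degree is 3 — the shape is more complex than any degree-2 curve.
Observable constraints: one x-axis crossing is at x = 0; it meets the y-axis at y = 0 (among the integer gridlines).
The integer polynomial consistent with all of this is the stated p.

2*y^3 + 2*x^2 + 3*x*y - 3*y^2 - y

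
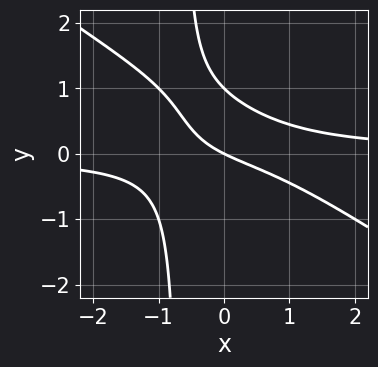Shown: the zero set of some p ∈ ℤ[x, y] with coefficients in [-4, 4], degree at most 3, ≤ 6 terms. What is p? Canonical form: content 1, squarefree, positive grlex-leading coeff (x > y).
2*x^2*y + 3*x*y^2 + 2*y^2 - x - 2*y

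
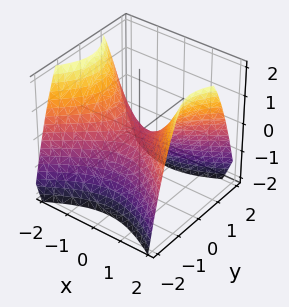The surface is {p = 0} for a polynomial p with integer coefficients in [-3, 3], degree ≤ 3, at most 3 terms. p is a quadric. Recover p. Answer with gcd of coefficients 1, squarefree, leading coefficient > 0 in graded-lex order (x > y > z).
First, degree: a saddle surface; a quadric, so deg p = 2.
Next, symmetries: mirror symmetry x ↦ −x ⇒ only even powers of x; the y ↦ −y reflection is a symmetry, so y appears only in even powers.
Next, against the integer gridlines: one y-axis crossing is at y = 0; it crosses the x-axis at the gridline x = 0; one z-axis crossing is at z = 0.
Finally, the integer polynomial consistent with all of this is the stated p.

2*x^2 - 3*y^2 - 3*z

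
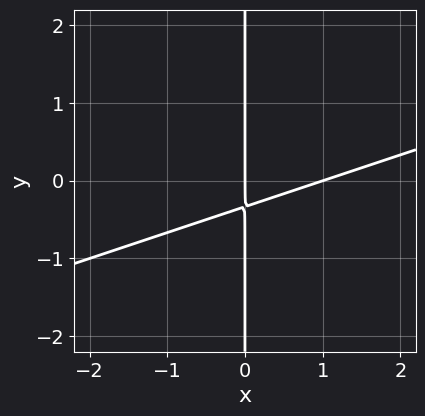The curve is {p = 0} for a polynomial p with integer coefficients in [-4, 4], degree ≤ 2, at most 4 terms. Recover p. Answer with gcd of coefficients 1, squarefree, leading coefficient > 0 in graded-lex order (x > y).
x^2 - 3*x*y - x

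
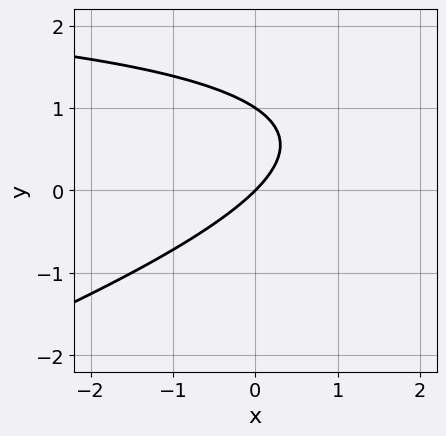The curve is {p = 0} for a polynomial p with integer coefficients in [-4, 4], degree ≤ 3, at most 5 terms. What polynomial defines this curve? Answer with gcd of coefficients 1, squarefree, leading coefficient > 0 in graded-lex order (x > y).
(a) deg p = 2. A generic line meets the curve in up to 2 points.
(b) Checking where it meets the axes: among the integer gridlines, it crosses the y-axis at y ∈ {0, 1}; it crosses the x-axis at the gridline x = 0.
(c) Fitting integer coefficients to these (and the overall shape) gives p.

x*y - 3*y^2 - 3*x + 3*y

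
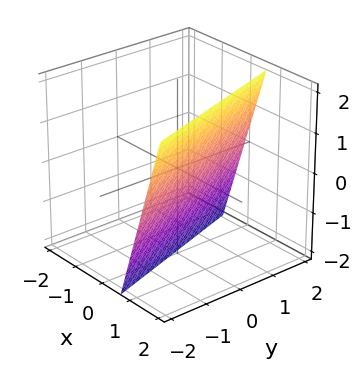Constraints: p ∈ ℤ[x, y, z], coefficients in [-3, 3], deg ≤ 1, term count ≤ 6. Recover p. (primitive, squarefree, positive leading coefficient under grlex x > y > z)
3*x + y - z - 2

First, deg p = 1.
Then, checking where it meets the axes: it meets the z-axis at z = -2 (among the integer gridlines); one y-axis crossing is at y = 2.
Finally, putting this together gives p.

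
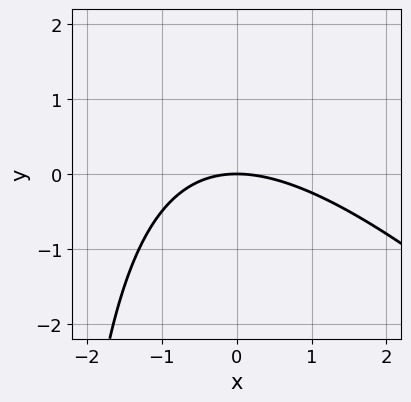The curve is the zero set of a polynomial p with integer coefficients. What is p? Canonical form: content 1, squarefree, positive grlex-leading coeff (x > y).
x^2 + x*y + 3*y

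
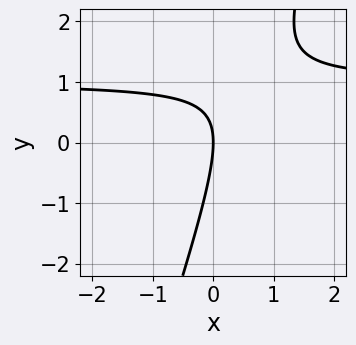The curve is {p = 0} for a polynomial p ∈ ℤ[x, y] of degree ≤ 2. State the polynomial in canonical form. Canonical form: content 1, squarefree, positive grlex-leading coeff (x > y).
First, deg p = 2.
Next, observable constraints: it meets the x-axis at x = 0 (among the integer gridlines); it meets the y-axis at y = 0 (among the integer gridlines).
Finally, fitting integer coefficients to these (and the overall shape) gives p.

3*x*y - y^2 - 3*x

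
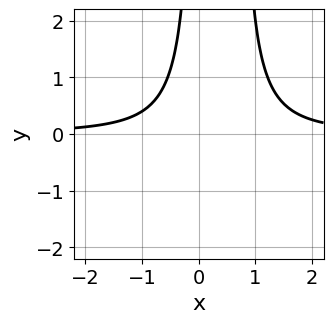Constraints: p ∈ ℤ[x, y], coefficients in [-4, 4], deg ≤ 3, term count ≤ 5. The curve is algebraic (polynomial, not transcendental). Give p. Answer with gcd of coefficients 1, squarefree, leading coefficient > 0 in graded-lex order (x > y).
3*x^2*y - 2*x*y - 2

(a) deg p = 3. No degree-2 curve has this shape.
(b) Checking where it meets the axes: no y-intercept at any integer in the box; it misses every integer gridline on the x-axis.
(c) Putting this together gives p.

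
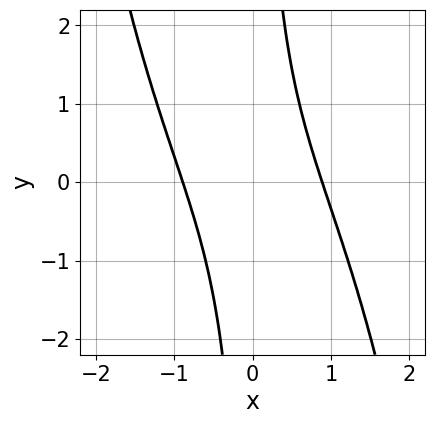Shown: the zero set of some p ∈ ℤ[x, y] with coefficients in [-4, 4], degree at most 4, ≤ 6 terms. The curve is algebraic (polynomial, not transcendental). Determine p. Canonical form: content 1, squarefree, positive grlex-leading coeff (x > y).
x^4 + 3*x^2 + 3*x*y - 3

1. deg p = 4. A generic line meets the curve in up to 4 points.
2. From the visible intercepts: no y-intercept at any integer in the box.
3. Matching integer coefficients to the picture gives p.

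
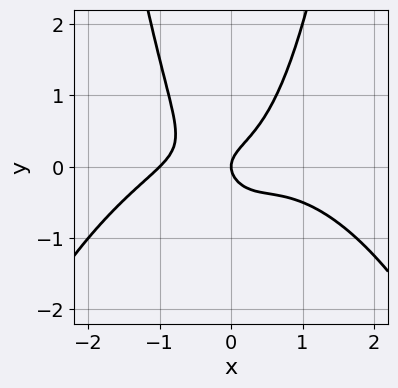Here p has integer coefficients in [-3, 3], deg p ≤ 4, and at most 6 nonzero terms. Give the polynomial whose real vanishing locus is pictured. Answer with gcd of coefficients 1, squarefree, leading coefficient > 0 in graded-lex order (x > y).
x^4 + 3*x^2*y - 2*y^2 + x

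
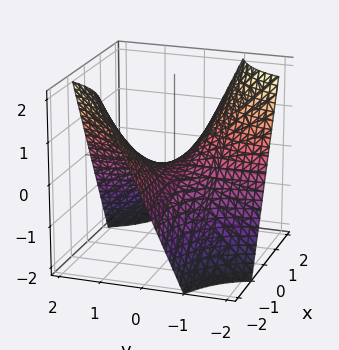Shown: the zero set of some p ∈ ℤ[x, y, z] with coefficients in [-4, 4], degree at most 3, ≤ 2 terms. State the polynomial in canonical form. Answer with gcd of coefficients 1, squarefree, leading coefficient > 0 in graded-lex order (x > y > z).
x*y + z

First, deg p = 2. A hyperbolic paraboloid; a quadric.
Then, from the axis intercepts and sections: every point of the x-axis in the box is on the surface; the visible y-axis segment lies entirely on the surface; one z-axis crossing is at z = 0.
Finally, matching integer coefficients to the picture gives p.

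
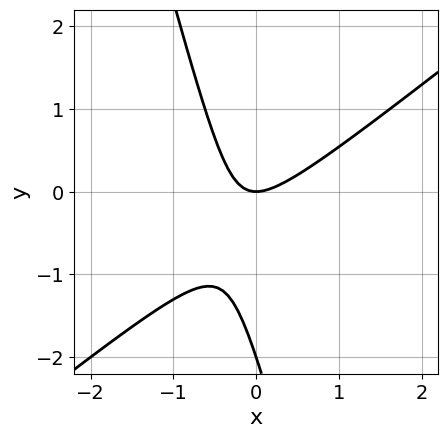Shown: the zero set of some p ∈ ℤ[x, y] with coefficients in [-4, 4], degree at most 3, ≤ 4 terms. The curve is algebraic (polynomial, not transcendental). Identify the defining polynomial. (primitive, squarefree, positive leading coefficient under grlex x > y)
3*x^2 - 3*x*y - y^2 - 2*y

Degree: a generic line meets the curve in up to 2 points, so deg p = 2.
Reading off the gridlines: it meets the x-axis at x = 0 (among the integer gridlines); the y-axis gridline crossings are at y ∈ {-2, 0}.
Assembling these constraints gives the stated polynomial.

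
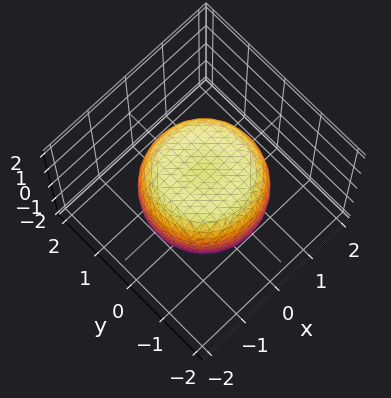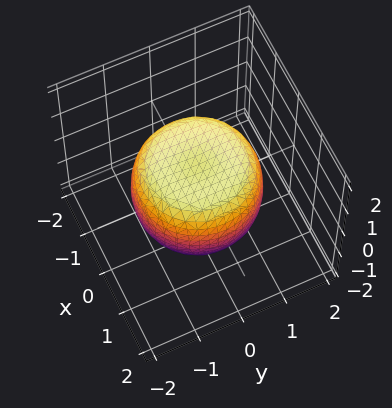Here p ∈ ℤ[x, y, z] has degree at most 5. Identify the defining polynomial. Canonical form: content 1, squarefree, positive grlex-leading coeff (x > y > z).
The degree is 4 — a generic line meets the surface in up to 4 points.
By symmetry, the z-axis is an axis of rotation, so x and y enter only as x² + y².
Observable constraints: among the integer gridlines, it crosses the z-axis at z ∈ {-1, 1}; a circular section at z = 1 has radius exactly 1.
Assembling these constraints gives the stated polynomial.

2*x^4 + 4*x^2*y^2 + 2*y^4 - 2*x^2 - 2*y^2 + 3*z^2 - 3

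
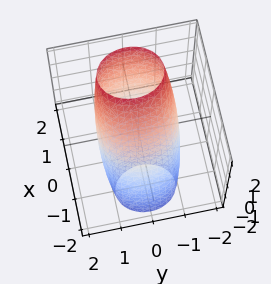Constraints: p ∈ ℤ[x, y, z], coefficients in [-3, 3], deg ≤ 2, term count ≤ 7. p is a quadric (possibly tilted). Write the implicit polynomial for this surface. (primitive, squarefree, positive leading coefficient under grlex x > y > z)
3*x^2 - 3*x*z + 2*y^2 + z^2 - 3

(a) The degree is 2 — a generic line meets the surface in up to 2 points.
(b) From the axis intercepts and sections: the x-axis gridline crossings are at x ∈ {-1, 1}.
(c) Together with the visible shape, these determine p as stated.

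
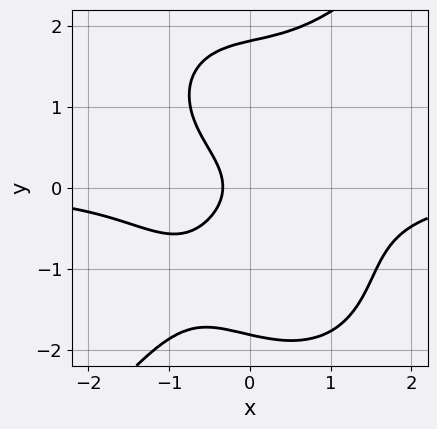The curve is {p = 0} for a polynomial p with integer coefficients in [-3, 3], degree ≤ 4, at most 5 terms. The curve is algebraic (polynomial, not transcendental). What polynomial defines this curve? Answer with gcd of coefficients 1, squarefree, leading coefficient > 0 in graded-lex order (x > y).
2*x^3*y - y^4 + 3*y^2 + 3*x + 1

First, deg p = 4. A generic line meets the curve in up to 4 points.
Finally, putting this together gives p.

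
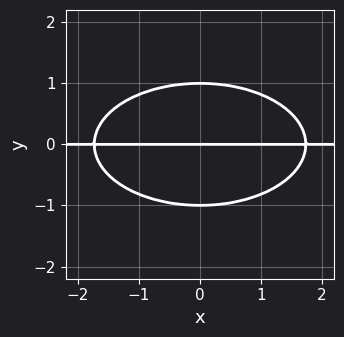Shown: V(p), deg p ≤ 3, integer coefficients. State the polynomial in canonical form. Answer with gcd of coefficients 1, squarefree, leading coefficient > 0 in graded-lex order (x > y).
x^2*y + 3*y^3 - 3*y

1. The degree is 3 — a generic line meets the curve in up to 3 points.
2. Symmetries: it's symmetric under x → −x, forcing even powers of x.
3. Reading off the gridlines: every point of the x-axis in the box is on the curve; among the integer gridlines, it crosses the y-axis at y ∈ {-1, 0, 1}.
4. Matching integer coefficients to the picture gives p.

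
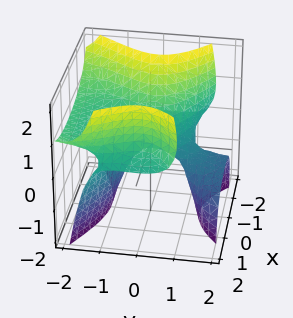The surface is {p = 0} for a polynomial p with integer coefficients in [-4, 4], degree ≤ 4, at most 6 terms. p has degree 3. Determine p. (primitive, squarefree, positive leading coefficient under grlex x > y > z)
The degree is 3 — the shape is more complex than any degree-2 surface.
From the visible intercepts: it meets the z-axis at z = 0 (among the integer gridlines); it crosses the x-axis at the gridline x = 0; one y-axis crossing is at y = 0.
The integer polynomial consistent with all of this is the stated p.

2*x^2*z - y^3 - 3*y^2*z - 2*z^2 - x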